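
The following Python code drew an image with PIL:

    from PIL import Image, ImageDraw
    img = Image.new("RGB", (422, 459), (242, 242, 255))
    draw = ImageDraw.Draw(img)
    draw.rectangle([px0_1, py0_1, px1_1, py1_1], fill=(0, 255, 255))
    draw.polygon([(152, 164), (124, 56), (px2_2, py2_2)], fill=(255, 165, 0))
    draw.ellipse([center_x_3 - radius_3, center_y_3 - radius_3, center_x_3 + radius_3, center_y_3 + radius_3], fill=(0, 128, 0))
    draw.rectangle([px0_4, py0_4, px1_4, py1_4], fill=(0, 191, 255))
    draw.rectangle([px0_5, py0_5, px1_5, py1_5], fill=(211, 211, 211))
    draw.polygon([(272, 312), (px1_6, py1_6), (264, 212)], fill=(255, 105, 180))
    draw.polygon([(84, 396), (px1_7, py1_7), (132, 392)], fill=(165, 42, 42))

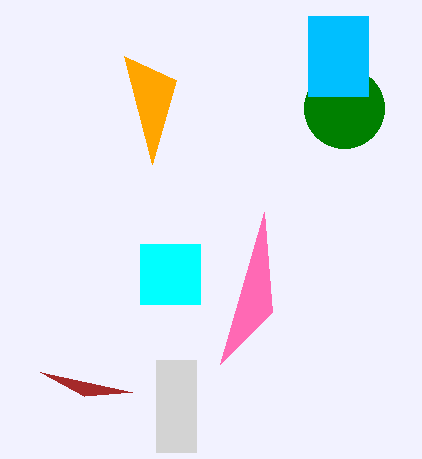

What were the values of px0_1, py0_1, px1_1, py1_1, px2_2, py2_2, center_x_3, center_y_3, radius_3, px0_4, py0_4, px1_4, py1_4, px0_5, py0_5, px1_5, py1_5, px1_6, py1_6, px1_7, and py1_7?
px0_1 = 140
py0_1 = 244
px1_1 = 200
py1_1 = 304
px2_2 = 176
py2_2 = 80
center_x_3 = 344
center_y_3 = 108
radius_3 = 40
px0_4 = 308
py0_4 = 16
px1_4 = 368
py1_4 = 96
px0_5 = 156
py0_5 = 360
px1_5 = 196
py1_5 = 452
px1_6 = 220
py1_6 = 364
px1_7 = 40
py1_7 = 372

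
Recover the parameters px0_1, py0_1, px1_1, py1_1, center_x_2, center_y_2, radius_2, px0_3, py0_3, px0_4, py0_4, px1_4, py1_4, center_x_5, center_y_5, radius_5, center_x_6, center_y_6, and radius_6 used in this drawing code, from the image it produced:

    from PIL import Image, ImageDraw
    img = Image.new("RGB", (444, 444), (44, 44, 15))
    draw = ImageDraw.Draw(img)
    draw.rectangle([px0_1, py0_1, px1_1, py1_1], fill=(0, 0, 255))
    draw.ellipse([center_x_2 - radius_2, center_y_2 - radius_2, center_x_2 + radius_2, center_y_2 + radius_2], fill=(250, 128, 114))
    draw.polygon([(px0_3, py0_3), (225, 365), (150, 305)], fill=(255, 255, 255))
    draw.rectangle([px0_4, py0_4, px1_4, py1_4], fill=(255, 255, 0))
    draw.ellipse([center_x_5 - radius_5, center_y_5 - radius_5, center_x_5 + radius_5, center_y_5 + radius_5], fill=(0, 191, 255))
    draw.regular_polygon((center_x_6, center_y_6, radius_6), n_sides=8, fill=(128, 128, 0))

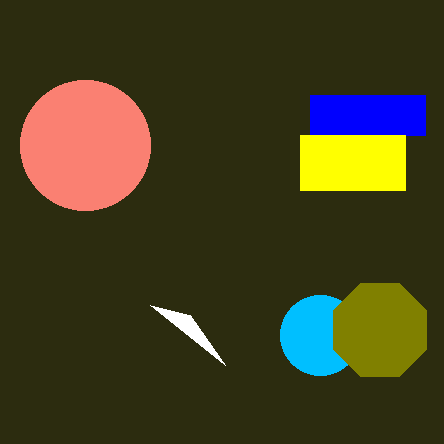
px0_1 = 310; py0_1 = 95; px1_1 = 425; py1_1 = 135; center_x_2 = 85; center_y_2 = 145; radius_2 = 65; px0_3 = 190; py0_3 = 315; px0_4 = 300; py0_4 = 135; px1_4 = 405; py1_4 = 190; center_x_5 = 320; center_y_5 = 335; radius_5 = 40; center_x_6 = 380; center_y_6 = 330; radius_6 = 50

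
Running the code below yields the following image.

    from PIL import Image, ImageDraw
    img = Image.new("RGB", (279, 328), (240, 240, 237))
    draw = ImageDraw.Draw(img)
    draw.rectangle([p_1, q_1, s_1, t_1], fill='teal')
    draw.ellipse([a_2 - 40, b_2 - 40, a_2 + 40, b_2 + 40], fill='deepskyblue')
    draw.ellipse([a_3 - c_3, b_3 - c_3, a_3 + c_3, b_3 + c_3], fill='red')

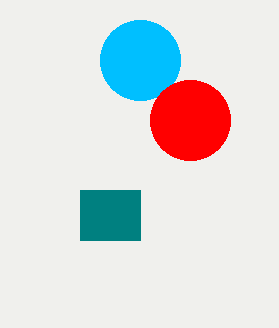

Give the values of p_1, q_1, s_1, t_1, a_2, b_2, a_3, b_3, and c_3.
p_1 = 80; q_1 = 190; s_1 = 140; t_1 = 240; a_2 = 140; b_2 = 60; a_3 = 190; b_3 = 120; c_3 = 40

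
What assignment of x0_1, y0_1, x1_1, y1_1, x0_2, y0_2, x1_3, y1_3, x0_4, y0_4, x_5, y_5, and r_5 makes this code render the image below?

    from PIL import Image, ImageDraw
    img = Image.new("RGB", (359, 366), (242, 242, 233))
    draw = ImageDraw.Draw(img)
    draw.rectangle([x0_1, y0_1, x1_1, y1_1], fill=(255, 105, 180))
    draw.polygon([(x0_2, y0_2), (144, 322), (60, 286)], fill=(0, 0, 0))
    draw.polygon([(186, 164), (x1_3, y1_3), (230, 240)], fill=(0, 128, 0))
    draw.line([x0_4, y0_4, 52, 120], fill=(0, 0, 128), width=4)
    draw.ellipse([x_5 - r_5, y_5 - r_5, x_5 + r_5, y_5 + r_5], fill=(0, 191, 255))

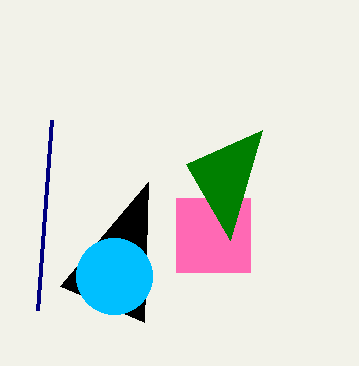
x0_1 = 176, y0_1 = 198, x1_1 = 250, y1_1 = 272, x0_2 = 148, y0_2 = 182, x1_3 = 262, y1_3 = 130, x0_4 = 38, y0_4 = 310, x_5 = 114, y_5 = 276, r_5 = 38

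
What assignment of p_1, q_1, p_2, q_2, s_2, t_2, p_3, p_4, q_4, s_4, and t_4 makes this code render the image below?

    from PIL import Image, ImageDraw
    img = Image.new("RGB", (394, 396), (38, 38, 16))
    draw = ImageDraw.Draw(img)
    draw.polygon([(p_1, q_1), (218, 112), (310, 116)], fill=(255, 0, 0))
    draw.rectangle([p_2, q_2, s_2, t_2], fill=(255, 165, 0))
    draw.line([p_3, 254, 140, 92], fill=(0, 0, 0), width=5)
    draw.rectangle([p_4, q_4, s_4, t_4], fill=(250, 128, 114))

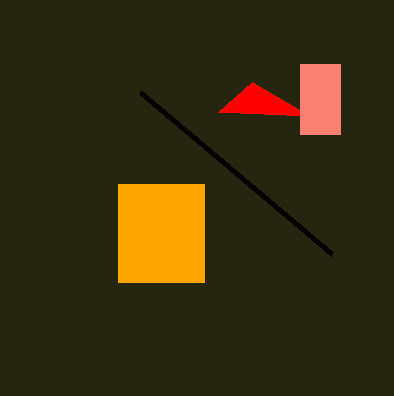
p_1 = 252, q_1 = 82, p_2 = 118, q_2 = 184, s_2 = 204, t_2 = 282, p_3 = 332, p_4 = 300, q_4 = 64, s_4 = 340, t_4 = 134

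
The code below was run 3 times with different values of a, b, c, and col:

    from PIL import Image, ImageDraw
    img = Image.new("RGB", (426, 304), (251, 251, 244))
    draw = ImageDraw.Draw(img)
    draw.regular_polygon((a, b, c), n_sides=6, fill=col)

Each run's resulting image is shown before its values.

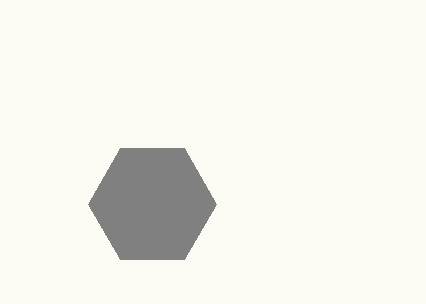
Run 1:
a = 152
b = 204
c = 64
col = 'gray'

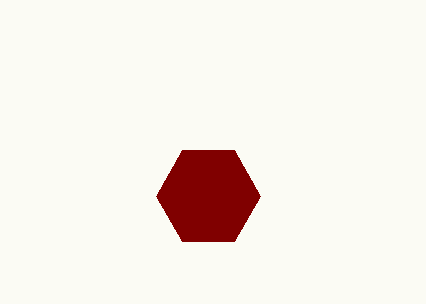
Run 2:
a = 208, b = 196, c = 52, col = 'maroon'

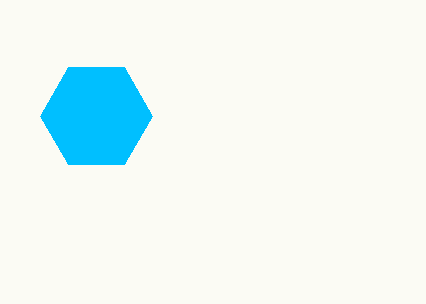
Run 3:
a = 96; b = 116; c = 56; col = 'deepskyblue'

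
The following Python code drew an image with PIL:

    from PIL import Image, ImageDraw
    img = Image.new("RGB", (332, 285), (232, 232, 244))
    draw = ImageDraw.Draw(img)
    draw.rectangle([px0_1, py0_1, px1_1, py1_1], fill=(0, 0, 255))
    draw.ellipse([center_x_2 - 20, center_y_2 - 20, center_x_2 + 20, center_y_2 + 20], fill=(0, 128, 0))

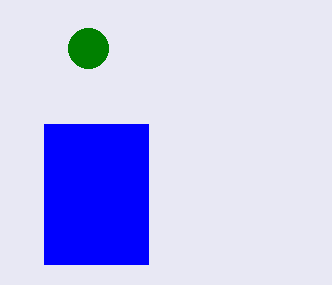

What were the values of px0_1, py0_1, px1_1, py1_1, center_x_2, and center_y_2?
px0_1 = 44; py0_1 = 124; px1_1 = 148; py1_1 = 264; center_x_2 = 88; center_y_2 = 48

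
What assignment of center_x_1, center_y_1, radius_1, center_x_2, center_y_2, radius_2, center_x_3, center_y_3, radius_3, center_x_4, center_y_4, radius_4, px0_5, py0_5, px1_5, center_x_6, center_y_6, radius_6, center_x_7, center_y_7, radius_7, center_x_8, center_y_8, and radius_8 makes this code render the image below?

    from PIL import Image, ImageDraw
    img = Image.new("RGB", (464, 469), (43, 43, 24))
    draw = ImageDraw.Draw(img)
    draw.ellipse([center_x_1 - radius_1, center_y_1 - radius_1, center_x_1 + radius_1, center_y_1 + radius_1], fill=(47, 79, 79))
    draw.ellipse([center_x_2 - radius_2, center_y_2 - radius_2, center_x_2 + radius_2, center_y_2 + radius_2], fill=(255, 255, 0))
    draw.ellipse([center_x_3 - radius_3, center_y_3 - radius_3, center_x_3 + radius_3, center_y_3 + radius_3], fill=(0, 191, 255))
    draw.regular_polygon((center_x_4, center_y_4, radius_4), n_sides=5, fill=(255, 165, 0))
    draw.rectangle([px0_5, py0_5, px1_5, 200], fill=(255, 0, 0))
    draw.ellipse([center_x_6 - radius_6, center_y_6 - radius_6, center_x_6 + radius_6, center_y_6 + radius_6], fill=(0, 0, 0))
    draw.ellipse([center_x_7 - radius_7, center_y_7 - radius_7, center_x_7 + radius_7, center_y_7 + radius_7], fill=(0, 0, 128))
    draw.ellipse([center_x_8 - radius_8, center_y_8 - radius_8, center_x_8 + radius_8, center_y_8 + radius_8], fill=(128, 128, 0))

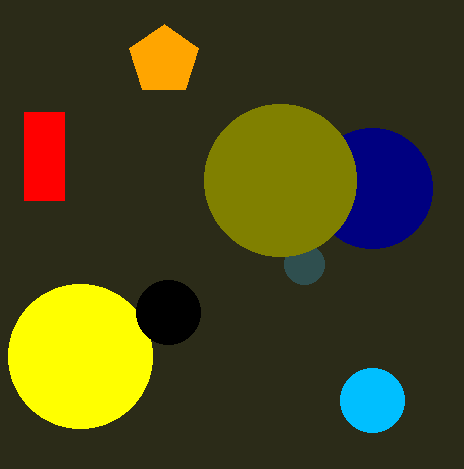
center_x_1 = 304; center_y_1 = 264; radius_1 = 20; center_x_2 = 80; center_y_2 = 356; radius_2 = 72; center_x_3 = 372; center_y_3 = 400; radius_3 = 32; center_x_4 = 164; center_y_4 = 60; radius_4 = 36; px0_5 = 24; py0_5 = 112; px1_5 = 64; center_x_6 = 168; center_y_6 = 312; radius_6 = 32; center_x_7 = 372; center_y_7 = 188; radius_7 = 60; center_x_8 = 280; center_y_8 = 180; radius_8 = 76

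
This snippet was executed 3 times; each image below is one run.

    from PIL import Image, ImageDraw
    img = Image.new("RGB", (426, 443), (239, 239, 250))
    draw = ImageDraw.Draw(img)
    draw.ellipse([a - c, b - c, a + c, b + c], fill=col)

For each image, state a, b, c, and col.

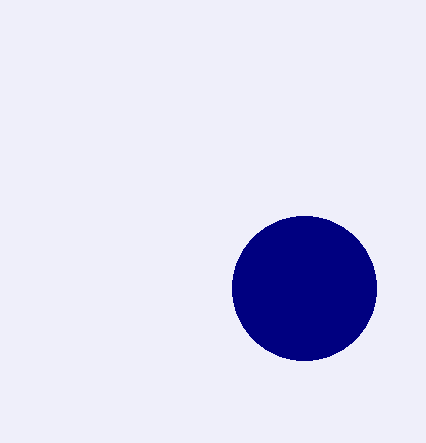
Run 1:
a = 304; b = 288; c = 72; col = 'navy'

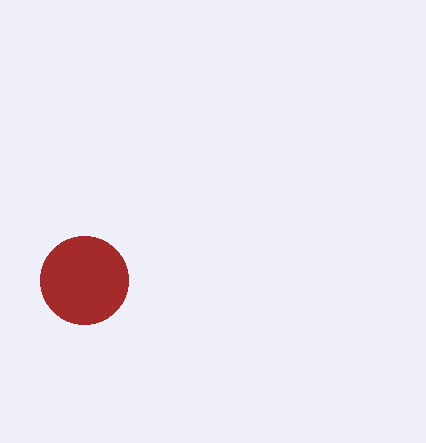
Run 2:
a = 84; b = 280; c = 44; col = 'brown'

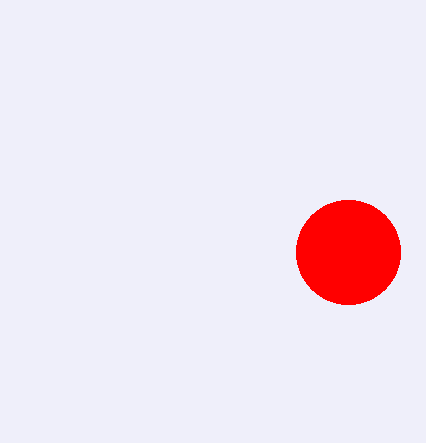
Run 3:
a = 348
b = 252
c = 52
col = 'red'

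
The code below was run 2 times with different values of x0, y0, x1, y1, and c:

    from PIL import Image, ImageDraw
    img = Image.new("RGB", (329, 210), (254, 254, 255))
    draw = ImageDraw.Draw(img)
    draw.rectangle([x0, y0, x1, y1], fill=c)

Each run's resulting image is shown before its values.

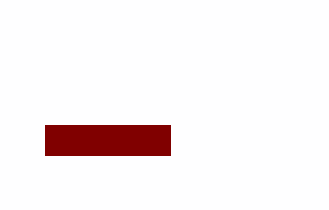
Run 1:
x0 = 45; y0 = 125; x1 = 170; y1 = 155; c = 'maroon'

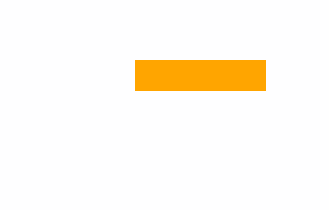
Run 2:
x0 = 135, y0 = 60, x1 = 265, y1 = 90, c = 'orange'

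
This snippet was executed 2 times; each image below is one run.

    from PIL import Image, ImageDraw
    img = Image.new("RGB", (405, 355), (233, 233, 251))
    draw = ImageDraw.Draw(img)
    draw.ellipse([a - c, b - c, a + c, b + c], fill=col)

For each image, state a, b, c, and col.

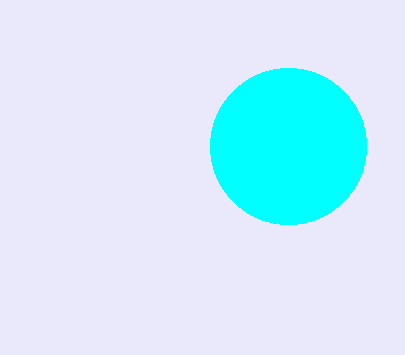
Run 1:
a = 288, b = 146, c = 78, col = 'cyan'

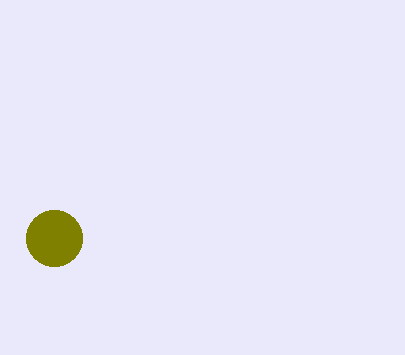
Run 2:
a = 54; b = 238; c = 28; col = 'olive'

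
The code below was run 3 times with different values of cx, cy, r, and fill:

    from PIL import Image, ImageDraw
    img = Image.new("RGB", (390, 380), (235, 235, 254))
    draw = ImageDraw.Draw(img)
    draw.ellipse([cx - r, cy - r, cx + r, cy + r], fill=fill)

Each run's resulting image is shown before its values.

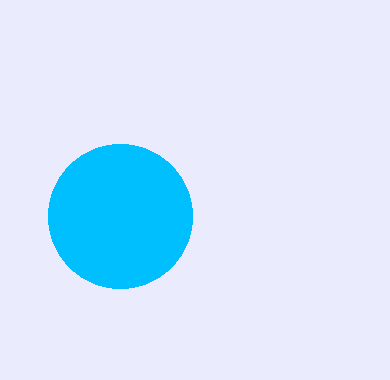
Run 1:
cx = 120, cy = 216, r = 72, fill = 'deepskyblue'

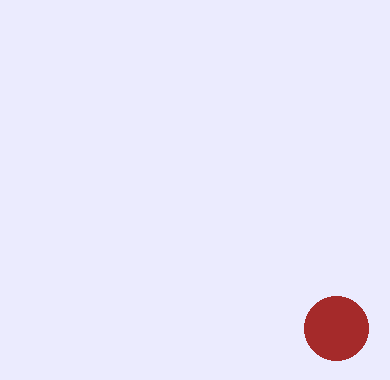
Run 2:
cx = 336
cy = 328
r = 32
fill = 'brown'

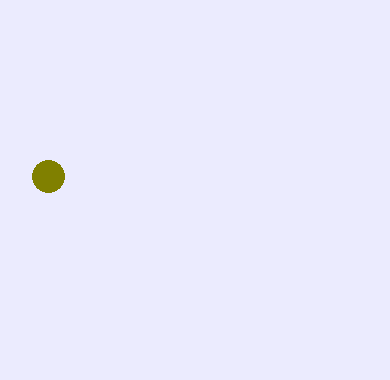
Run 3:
cx = 48, cy = 176, r = 16, fill = 'olive'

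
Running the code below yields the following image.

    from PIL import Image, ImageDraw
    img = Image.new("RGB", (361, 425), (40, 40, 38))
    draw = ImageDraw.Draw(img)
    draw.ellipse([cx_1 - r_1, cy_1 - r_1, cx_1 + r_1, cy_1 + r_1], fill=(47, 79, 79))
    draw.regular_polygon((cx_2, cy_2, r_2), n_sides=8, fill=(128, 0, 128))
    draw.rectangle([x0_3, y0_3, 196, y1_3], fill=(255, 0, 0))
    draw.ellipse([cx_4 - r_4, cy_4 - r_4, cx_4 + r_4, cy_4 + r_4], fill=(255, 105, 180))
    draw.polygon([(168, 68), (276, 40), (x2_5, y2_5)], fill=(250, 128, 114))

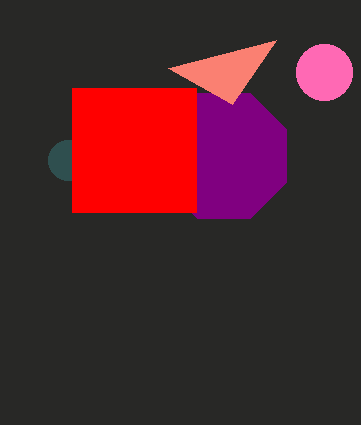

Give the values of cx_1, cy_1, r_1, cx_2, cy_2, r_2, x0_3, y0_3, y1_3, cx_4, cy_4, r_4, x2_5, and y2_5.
cx_1 = 68, cy_1 = 160, r_1 = 20, cx_2 = 224, cy_2 = 156, r_2 = 68, x0_3 = 72, y0_3 = 88, y1_3 = 212, cx_4 = 324, cy_4 = 72, r_4 = 28, x2_5 = 232, y2_5 = 104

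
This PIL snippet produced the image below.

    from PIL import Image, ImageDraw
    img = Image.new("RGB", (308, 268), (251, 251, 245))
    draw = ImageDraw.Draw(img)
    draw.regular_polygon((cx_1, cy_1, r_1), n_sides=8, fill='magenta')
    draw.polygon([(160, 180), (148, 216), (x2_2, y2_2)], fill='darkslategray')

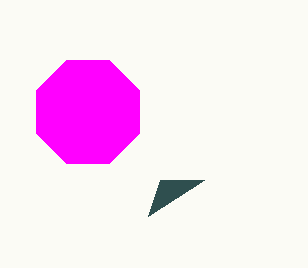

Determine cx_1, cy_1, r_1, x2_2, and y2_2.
cx_1 = 88, cy_1 = 112, r_1 = 56, x2_2 = 204, y2_2 = 180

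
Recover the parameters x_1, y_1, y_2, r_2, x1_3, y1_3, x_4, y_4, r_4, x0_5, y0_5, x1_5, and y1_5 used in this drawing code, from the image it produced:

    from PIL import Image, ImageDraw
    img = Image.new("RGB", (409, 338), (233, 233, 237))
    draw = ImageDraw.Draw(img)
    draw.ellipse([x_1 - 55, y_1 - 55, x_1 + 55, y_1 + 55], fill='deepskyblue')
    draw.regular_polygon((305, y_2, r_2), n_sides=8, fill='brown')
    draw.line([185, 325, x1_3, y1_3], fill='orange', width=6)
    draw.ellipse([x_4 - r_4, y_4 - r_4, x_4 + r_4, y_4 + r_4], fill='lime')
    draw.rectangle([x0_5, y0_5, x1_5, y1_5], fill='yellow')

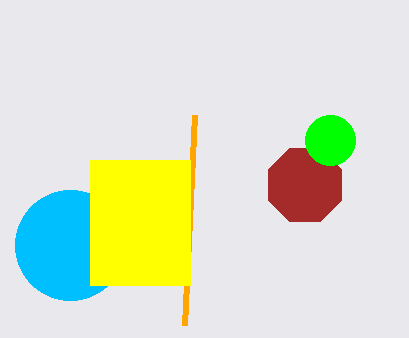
x_1 = 70
y_1 = 245
y_2 = 185
r_2 = 40
x1_3 = 195
y1_3 = 115
x_4 = 330
y_4 = 140
r_4 = 25
x0_5 = 90
y0_5 = 160
x1_5 = 190
y1_5 = 285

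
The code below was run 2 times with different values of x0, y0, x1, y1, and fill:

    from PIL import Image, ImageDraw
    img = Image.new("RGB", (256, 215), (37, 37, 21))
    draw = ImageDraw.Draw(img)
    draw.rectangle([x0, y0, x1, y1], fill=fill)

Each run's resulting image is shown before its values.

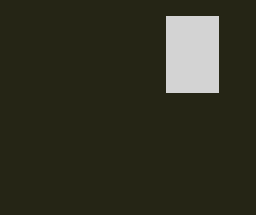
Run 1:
x0 = 166; y0 = 16; x1 = 218; y1 = 92; fill = 'lightgray'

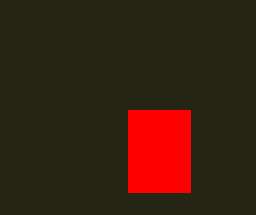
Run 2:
x0 = 128; y0 = 110; x1 = 190; y1 = 192; fill = 'red'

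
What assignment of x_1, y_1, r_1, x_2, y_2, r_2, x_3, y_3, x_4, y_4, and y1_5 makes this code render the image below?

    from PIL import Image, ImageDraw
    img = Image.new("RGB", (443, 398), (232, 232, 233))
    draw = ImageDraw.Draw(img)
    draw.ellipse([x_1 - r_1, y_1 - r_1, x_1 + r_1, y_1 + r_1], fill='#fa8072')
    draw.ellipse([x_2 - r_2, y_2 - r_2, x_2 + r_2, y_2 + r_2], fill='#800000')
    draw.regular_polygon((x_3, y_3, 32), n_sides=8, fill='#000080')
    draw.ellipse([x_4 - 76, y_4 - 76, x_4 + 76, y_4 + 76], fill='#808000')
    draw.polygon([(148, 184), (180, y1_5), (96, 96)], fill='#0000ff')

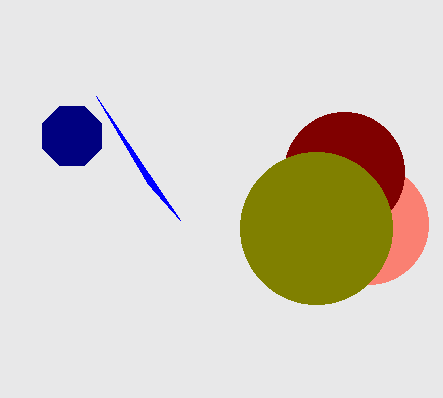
x_1 = 368; y_1 = 224; r_1 = 60; x_2 = 344; y_2 = 172; r_2 = 60; x_3 = 72; y_3 = 136; x_4 = 316; y_4 = 228; y1_5 = 220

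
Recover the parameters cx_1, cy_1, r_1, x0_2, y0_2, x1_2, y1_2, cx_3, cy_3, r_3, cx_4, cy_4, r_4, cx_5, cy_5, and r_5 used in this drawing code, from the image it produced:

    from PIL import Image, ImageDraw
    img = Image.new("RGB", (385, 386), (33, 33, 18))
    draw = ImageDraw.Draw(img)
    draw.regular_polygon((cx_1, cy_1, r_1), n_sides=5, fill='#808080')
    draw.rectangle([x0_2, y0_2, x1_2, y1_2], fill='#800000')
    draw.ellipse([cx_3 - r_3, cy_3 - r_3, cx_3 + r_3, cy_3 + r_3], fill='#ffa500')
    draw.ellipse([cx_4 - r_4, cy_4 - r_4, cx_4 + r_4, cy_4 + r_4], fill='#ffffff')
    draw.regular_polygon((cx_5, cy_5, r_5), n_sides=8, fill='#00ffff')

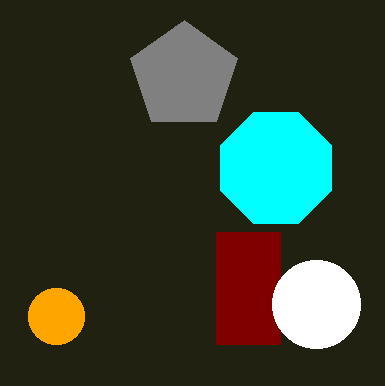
cx_1 = 184
cy_1 = 76
r_1 = 56
x0_2 = 216
y0_2 = 232
x1_2 = 280
y1_2 = 344
cx_3 = 56
cy_3 = 316
r_3 = 28
cx_4 = 316
cy_4 = 304
r_4 = 44
cx_5 = 276
cy_5 = 168
r_5 = 60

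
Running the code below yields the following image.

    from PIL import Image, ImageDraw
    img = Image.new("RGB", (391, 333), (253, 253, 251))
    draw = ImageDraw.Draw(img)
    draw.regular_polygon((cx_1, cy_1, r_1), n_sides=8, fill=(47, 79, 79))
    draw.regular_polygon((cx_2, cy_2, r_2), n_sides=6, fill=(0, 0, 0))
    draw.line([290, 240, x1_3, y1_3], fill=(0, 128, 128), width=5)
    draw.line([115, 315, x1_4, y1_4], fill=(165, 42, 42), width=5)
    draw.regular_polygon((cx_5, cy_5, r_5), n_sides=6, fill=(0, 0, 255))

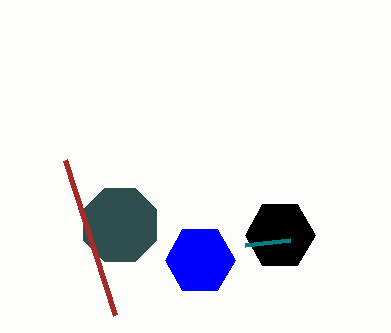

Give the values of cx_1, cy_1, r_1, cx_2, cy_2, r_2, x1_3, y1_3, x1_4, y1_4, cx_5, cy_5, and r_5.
cx_1 = 120
cy_1 = 225
r_1 = 40
cx_2 = 280
cy_2 = 235
r_2 = 35
x1_3 = 245
y1_3 = 245
x1_4 = 65
y1_4 = 160
cx_5 = 200
cy_5 = 260
r_5 = 35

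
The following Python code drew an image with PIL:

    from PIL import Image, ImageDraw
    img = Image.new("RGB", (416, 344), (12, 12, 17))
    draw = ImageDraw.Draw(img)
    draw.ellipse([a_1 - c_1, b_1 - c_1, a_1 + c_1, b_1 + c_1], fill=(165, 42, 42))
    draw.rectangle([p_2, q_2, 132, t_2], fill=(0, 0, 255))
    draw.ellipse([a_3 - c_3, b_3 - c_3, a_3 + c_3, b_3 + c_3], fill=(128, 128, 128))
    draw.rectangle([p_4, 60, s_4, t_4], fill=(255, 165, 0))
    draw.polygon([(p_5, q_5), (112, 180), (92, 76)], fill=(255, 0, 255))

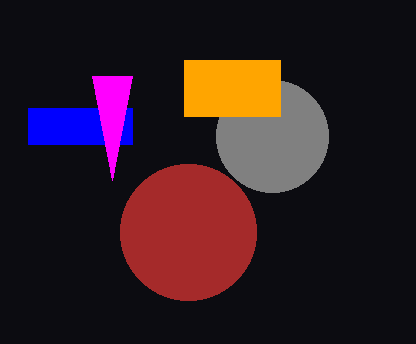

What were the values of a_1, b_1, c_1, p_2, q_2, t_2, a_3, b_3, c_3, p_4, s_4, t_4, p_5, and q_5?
a_1 = 188, b_1 = 232, c_1 = 68, p_2 = 28, q_2 = 108, t_2 = 144, a_3 = 272, b_3 = 136, c_3 = 56, p_4 = 184, s_4 = 280, t_4 = 116, p_5 = 132, q_5 = 76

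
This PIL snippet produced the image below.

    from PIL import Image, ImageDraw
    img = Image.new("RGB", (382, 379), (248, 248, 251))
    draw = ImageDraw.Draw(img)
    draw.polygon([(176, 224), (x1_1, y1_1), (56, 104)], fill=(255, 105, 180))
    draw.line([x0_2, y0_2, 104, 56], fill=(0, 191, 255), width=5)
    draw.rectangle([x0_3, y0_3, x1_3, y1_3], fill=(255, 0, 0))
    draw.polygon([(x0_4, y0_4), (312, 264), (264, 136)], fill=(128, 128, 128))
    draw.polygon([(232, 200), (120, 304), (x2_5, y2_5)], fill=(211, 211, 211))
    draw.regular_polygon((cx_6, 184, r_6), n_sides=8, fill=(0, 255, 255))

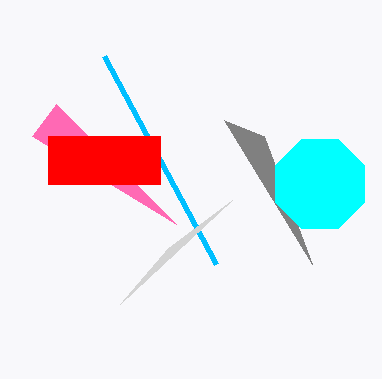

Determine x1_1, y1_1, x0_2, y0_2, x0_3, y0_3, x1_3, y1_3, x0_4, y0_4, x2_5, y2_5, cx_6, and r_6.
x1_1 = 32, y1_1 = 136, x0_2 = 216, y0_2 = 264, x0_3 = 48, y0_3 = 136, x1_3 = 160, y1_3 = 184, x0_4 = 224, y0_4 = 120, x2_5 = 168, y2_5 = 248, cx_6 = 320, r_6 = 48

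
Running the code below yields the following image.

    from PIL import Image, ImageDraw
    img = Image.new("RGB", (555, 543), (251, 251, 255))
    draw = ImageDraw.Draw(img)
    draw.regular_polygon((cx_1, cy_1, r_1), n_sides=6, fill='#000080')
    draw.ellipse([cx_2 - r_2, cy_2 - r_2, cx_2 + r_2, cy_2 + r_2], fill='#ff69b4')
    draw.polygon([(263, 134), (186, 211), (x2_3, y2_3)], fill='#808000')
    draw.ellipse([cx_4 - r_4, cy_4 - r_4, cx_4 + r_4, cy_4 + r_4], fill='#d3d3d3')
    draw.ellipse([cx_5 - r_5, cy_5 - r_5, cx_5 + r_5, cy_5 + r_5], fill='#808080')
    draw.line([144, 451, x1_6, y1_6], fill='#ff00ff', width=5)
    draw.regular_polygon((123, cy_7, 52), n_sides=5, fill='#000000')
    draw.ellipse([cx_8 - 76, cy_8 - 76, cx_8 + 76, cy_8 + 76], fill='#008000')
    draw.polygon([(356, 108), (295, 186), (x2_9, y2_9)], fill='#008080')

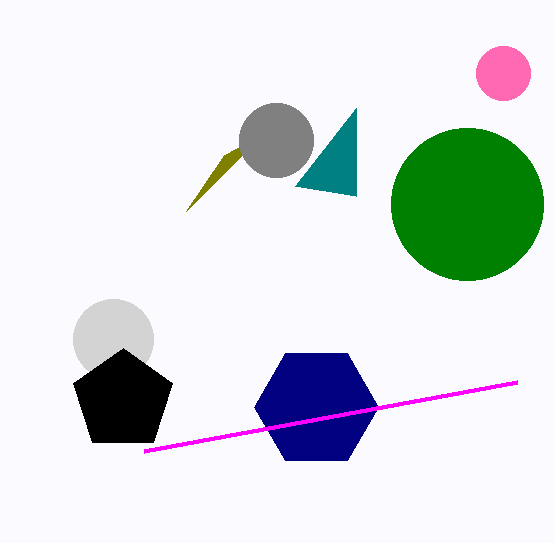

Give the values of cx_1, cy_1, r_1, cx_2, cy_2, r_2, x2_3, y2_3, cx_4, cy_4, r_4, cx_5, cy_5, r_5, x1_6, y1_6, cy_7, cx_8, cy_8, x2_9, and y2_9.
cx_1 = 316
cy_1 = 407
r_1 = 62
cx_2 = 503
cy_2 = 73
r_2 = 27
x2_3 = 224
y2_3 = 155
cx_4 = 113
cy_4 = 339
r_4 = 40
cx_5 = 276
cy_5 = 140
r_5 = 37
x1_6 = 517
y1_6 = 382
cy_7 = 400
cx_8 = 467
cy_8 = 204
x2_9 = 356
y2_9 = 196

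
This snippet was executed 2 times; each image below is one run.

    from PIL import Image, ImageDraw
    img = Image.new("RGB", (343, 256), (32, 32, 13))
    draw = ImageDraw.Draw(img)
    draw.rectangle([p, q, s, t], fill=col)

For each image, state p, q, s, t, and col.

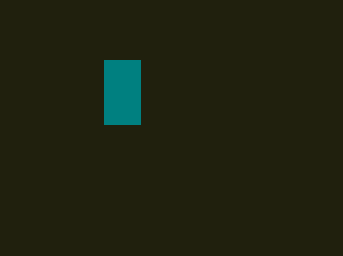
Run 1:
p = 104
q = 60
s = 140
t = 124
col = 'teal'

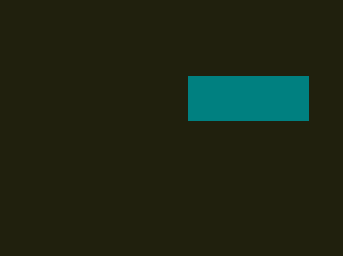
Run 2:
p = 188
q = 76
s = 308
t = 120
col = 'teal'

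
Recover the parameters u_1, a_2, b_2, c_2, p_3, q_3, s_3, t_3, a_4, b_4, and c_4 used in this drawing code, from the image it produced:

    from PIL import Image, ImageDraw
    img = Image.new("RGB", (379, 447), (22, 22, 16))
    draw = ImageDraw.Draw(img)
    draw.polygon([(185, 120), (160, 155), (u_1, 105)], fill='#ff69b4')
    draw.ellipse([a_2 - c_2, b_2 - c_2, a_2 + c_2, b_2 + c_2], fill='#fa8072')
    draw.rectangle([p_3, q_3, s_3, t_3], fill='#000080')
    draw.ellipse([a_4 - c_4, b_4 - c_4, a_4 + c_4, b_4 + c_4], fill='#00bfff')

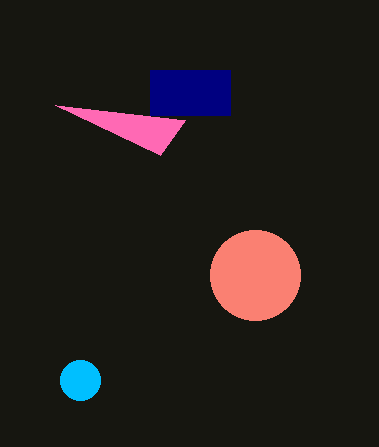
u_1 = 55; a_2 = 255; b_2 = 275; c_2 = 45; p_3 = 150; q_3 = 70; s_3 = 230; t_3 = 115; a_4 = 80; b_4 = 380; c_4 = 20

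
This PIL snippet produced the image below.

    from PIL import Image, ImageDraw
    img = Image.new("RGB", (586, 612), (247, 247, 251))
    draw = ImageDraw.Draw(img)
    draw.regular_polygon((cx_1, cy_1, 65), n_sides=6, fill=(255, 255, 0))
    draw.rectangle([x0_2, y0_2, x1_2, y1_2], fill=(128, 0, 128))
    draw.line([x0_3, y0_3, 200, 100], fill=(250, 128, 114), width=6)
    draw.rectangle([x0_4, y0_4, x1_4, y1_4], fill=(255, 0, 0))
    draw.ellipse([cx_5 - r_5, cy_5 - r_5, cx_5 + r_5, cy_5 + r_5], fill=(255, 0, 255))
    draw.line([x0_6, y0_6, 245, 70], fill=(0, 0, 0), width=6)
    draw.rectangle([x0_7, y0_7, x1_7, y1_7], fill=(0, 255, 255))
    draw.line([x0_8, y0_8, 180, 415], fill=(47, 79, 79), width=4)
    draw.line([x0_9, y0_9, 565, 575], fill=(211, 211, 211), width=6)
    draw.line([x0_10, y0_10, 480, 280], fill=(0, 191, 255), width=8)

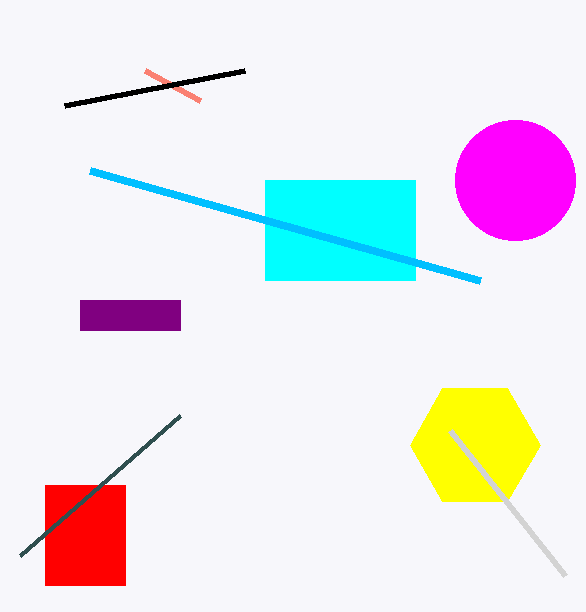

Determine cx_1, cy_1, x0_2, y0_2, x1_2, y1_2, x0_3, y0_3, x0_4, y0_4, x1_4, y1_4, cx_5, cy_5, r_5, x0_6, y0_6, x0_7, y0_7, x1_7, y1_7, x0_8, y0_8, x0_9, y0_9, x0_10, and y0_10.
cx_1 = 475, cy_1 = 445, x0_2 = 80, y0_2 = 300, x1_2 = 180, y1_2 = 330, x0_3 = 145, y0_3 = 70, x0_4 = 45, y0_4 = 485, x1_4 = 125, y1_4 = 585, cx_5 = 515, cy_5 = 180, r_5 = 60, x0_6 = 65, y0_6 = 105, x0_7 = 265, y0_7 = 180, x1_7 = 415, y1_7 = 280, x0_8 = 20, y0_8 = 555, x0_9 = 450, y0_9 = 430, x0_10 = 90, y0_10 = 170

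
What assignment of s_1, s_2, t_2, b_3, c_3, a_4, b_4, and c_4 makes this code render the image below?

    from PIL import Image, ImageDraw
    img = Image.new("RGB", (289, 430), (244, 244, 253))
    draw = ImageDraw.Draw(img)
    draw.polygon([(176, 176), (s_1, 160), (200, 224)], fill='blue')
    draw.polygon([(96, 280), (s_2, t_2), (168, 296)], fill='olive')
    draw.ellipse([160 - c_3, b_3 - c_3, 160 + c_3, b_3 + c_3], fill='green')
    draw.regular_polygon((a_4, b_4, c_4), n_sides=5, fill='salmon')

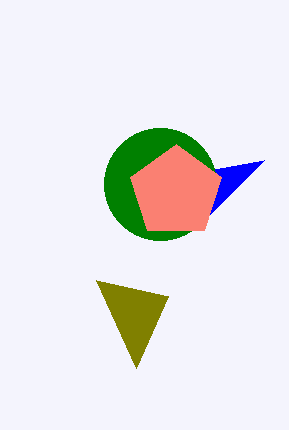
s_1 = 264, s_2 = 136, t_2 = 368, b_3 = 184, c_3 = 56, a_4 = 176, b_4 = 192, c_4 = 48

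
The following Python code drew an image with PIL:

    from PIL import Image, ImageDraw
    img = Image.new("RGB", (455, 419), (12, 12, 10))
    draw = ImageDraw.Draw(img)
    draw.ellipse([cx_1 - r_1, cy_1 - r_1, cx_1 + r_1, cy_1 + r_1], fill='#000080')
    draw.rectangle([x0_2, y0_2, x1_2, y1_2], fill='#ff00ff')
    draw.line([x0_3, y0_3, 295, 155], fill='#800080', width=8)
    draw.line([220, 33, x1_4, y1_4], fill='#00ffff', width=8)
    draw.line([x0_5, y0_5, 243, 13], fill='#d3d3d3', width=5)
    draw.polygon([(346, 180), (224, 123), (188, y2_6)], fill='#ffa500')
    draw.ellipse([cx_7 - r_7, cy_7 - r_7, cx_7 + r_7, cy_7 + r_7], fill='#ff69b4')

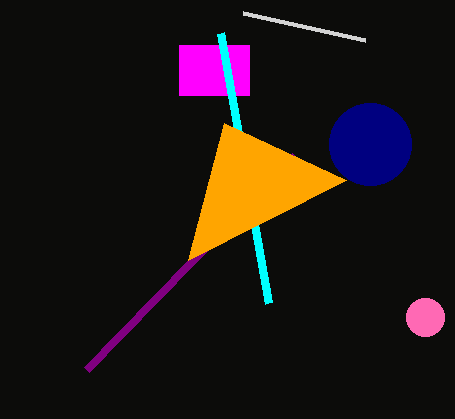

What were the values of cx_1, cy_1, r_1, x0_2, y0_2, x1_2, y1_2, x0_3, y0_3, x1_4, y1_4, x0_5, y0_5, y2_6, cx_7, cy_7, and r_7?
cx_1 = 370
cy_1 = 144
r_1 = 41
x0_2 = 179
y0_2 = 45
x1_2 = 249
y1_2 = 95
x0_3 = 87
y0_3 = 369
x1_4 = 268
y1_4 = 303
x0_5 = 365
y0_5 = 40
y2_6 = 260
cx_7 = 425
cy_7 = 317
r_7 = 19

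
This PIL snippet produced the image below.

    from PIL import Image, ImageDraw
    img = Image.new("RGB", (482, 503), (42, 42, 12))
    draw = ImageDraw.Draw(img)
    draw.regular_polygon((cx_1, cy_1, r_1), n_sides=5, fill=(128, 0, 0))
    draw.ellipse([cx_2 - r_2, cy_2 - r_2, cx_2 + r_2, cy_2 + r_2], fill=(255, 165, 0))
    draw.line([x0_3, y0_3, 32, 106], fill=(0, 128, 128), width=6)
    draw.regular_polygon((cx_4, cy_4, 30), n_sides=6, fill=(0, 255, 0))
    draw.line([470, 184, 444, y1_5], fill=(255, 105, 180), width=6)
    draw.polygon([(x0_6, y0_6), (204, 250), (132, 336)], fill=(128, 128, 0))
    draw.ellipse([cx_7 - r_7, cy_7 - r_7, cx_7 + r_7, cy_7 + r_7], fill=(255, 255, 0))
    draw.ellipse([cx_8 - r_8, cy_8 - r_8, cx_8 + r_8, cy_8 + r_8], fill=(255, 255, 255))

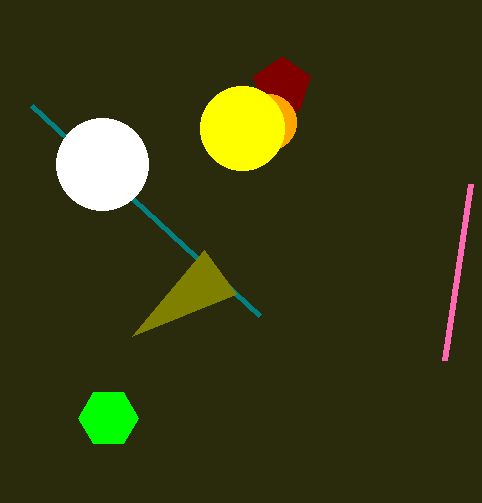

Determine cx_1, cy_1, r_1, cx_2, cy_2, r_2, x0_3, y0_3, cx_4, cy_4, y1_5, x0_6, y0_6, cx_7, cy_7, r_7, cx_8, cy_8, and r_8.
cx_1 = 282
cy_1 = 86
r_1 = 30
cx_2 = 268
cy_2 = 122
r_2 = 28
x0_3 = 260
y0_3 = 316
cx_4 = 108
cy_4 = 418
y1_5 = 360
x0_6 = 236
y0_6 = 294
cx_7 = 242
cy_7 = 128
r_7 = 42
cx_8 = 102
cy_8 = 164
r_8 = 46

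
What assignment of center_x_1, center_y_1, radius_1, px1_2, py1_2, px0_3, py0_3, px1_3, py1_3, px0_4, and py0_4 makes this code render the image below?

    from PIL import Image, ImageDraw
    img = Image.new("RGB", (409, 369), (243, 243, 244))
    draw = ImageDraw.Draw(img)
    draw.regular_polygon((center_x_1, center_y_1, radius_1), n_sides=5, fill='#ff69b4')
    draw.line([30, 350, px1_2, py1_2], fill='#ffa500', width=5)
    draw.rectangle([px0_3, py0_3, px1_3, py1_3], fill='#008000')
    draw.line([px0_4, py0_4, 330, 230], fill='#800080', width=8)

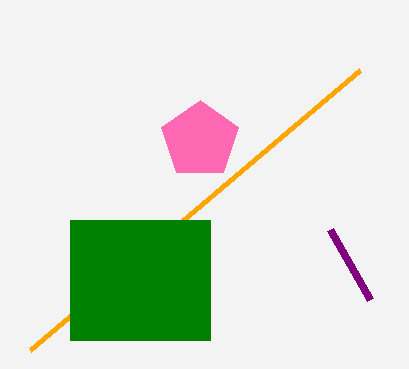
center_x_1 = 200, center_y_1 = 140, radius_1 = 40, px1_2 = 360, py1_2 = 70, px0_3 = 70, py0_3 = 220, px1_3 = 210, py1_3 = 340, px0_4 = 370, py0_4 = 300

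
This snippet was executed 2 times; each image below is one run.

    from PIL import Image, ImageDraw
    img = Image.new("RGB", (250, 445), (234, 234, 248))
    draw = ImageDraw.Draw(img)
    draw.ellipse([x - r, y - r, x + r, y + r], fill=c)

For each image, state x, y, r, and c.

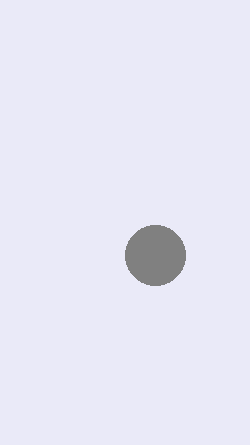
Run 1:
x = 155; y = 255; r = 30; c = 'gray'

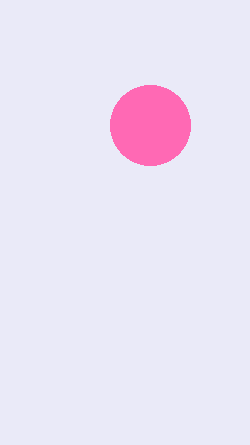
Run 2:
x = 150; y = 125; r = 40; c = 'hotpink'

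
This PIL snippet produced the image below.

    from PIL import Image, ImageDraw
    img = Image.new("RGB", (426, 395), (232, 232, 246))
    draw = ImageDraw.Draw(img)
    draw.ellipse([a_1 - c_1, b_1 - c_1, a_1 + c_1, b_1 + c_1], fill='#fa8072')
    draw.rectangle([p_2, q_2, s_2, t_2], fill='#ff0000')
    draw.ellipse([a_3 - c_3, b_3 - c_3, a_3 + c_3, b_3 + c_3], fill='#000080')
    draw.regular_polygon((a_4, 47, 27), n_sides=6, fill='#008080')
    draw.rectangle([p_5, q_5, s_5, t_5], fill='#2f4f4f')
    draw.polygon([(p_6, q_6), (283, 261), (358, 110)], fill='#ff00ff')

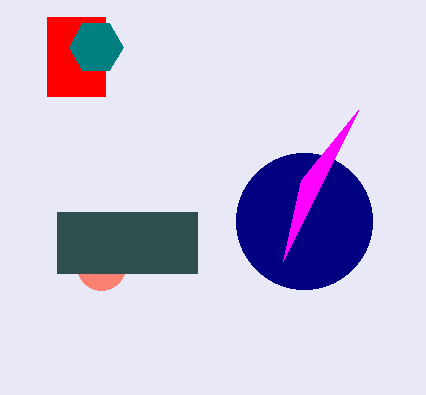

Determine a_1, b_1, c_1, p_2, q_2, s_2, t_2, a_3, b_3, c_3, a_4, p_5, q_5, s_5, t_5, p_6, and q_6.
a_1 = 101
b_1 = 266
c_1 = 24
p_2 = 47
q_2 = 17
s_2 = 105
t_2 = 96
a_3 = 304
b_3 = 221
c_3 = 68
a_4 = 96
p_5 = 57
q_5 = 212
s_5 = 197
t_5 = 273
p_6 = 301
q_6 = 180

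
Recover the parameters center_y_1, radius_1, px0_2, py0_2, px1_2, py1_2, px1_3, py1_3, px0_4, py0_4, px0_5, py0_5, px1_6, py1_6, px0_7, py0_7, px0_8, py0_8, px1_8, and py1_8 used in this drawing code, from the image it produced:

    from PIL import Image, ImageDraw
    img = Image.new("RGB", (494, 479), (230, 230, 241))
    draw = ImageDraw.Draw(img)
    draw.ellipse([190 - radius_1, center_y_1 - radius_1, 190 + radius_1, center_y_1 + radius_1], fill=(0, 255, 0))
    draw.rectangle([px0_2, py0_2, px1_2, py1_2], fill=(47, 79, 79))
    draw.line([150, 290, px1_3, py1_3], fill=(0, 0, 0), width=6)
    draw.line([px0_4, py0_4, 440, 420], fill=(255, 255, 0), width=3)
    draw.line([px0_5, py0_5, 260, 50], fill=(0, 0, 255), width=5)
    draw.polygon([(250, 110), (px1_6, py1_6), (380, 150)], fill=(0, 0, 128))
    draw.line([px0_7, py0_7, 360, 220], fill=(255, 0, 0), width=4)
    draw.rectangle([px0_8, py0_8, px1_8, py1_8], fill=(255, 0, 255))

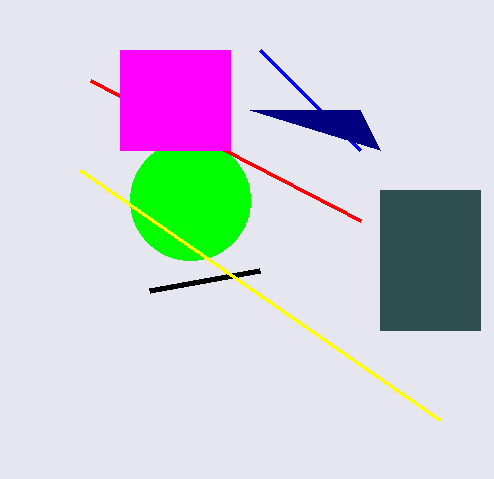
center_y_1 = 200, radius_1 = 60, px0_2 = 380, py0_2 = 190, px1_2 = 480, py1_2 = 330, px1_3 = 260, py1_3 = 270, px0_4 = 80, py0_4 = 170, px0_5 = 360, py0_5 = 150, px1_6 = 360, py1_6 = 110, px0_7 = 90, py0_7 = 80, px0_8 = 120, py0_8 = 50, px1_8 = 230, py1_8 = 150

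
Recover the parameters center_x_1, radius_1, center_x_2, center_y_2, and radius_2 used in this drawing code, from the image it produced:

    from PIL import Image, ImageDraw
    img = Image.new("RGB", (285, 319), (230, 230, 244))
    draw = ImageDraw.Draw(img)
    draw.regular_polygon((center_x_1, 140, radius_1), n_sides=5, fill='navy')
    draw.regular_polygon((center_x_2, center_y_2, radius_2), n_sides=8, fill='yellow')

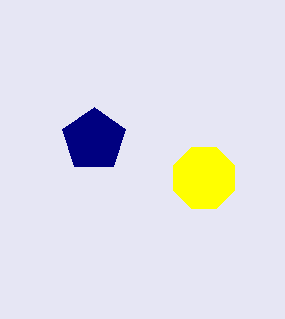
center_x_1 = 94; radius_1 = 33; center_x_2 = 204; center_y_2 = 178; radius_2 = 33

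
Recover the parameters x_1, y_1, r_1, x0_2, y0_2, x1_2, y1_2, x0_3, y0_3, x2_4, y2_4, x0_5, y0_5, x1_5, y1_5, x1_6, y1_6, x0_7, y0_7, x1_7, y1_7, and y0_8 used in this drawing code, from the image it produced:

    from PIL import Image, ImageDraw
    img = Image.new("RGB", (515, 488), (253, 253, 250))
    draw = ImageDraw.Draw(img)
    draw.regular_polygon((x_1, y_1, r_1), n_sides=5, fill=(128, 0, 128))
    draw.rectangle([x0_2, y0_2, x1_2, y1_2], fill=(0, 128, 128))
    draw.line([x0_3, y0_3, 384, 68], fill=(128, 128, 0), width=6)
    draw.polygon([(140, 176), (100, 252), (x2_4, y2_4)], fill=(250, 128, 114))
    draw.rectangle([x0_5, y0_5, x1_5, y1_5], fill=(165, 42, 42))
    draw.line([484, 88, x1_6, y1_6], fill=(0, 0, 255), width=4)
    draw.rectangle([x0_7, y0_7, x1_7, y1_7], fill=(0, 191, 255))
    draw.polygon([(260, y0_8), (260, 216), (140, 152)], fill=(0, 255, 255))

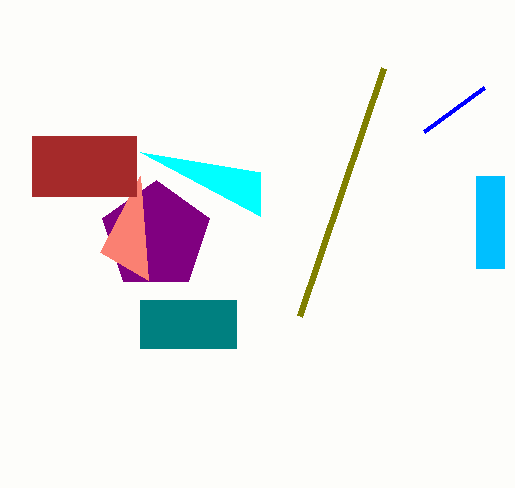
x_1 = 156
y_1 = 236
r_1 = 56
x0_2 = 140
y0_2 = 300
x1_2 = 236
y1_2 = 348
x0_3 = 300
y0_3 = 316
x2_4 = 148
y2_4 = 280
x0_5 = 32
y0_5 = 136
x1_5 = 136
y1_5 = 196
x1_6 = 424
y1_6 = 132
x0_7 = 476
y0_7 = 176
x1_7 = 504
y1_7 = 268
y0_8 = 172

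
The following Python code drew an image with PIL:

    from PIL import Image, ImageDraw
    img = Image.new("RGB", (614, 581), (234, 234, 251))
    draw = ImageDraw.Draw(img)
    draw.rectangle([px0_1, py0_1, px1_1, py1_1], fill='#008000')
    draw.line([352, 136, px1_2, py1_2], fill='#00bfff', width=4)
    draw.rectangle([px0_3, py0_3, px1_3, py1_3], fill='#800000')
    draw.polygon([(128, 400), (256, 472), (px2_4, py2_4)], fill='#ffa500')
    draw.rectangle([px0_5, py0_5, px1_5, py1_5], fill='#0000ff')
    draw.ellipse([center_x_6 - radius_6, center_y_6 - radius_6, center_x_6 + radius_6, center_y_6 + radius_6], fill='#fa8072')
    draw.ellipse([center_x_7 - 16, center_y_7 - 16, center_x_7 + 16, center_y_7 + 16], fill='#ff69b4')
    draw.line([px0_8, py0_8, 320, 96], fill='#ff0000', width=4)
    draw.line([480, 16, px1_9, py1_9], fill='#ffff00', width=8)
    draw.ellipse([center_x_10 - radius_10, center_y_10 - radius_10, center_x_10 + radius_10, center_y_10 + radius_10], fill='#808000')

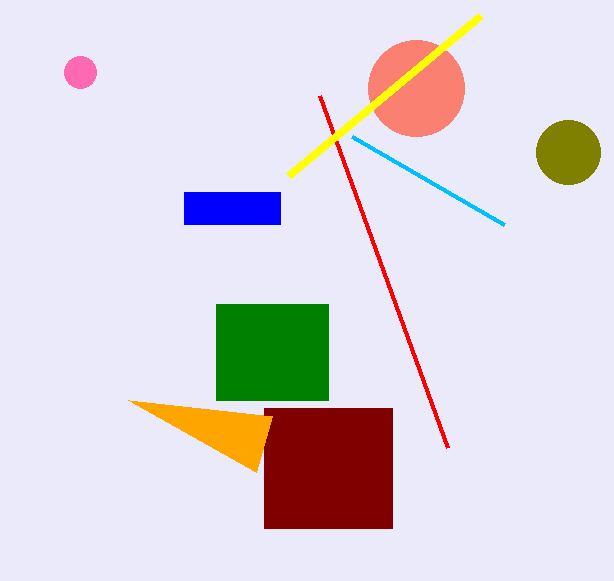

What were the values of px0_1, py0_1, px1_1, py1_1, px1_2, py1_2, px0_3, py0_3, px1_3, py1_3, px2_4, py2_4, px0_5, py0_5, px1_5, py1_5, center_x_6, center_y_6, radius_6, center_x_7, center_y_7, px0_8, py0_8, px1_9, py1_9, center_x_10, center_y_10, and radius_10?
px0_1 = 216
py0_1 = 304
px1_1 = 328
py1_1 = 400
px1_2 = 504
py1_2 = 224
px0_3 = 264
py0_3 = 408
px1_3 = 392
py1_3 = 528
px2_4 = 272
py2_4 = 416
px0_5 = 184
py0_5 = 192
px1_5 = 280
py1_5 = 224
center_x_6 = 416
center_y_6 = 88
radius_6 = 48
center_x_7 = 80
center_y_7 = 72
px0_8 = 448
py0_8 = 448
px1_9 = 288
py1_9 = 176
center_x_10 = 568
center_y_10 = 152
radius_10 = 32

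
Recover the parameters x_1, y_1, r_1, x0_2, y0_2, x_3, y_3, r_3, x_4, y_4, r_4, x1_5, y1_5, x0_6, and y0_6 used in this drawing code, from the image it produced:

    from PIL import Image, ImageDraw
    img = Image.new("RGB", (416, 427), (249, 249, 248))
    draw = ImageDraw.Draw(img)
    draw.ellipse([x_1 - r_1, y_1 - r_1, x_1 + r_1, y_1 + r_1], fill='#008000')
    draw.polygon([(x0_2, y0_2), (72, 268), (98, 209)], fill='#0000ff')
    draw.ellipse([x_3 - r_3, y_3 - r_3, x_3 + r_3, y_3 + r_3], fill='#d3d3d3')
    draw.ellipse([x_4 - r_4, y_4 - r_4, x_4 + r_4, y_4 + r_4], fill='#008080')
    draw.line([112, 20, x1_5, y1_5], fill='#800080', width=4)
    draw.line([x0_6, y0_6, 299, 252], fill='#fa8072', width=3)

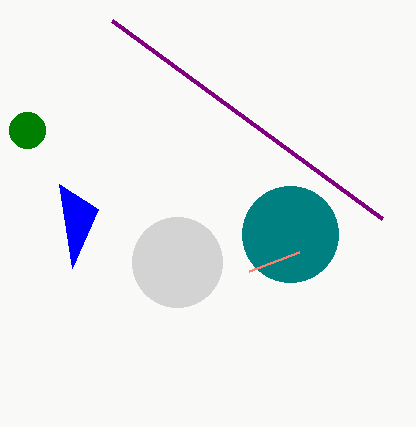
x_1 = 27, y_1 = 130, r_1 = 18, x0_2 = 59, y0_2 = 184, x_3 = 177, y_3 = 262, r_3 = 45, x_4 = 290, y_4 = 234, r_4 = 48, x1_5 = 382, y1_5 = 218, x0_6 = 249, y0_6 = 271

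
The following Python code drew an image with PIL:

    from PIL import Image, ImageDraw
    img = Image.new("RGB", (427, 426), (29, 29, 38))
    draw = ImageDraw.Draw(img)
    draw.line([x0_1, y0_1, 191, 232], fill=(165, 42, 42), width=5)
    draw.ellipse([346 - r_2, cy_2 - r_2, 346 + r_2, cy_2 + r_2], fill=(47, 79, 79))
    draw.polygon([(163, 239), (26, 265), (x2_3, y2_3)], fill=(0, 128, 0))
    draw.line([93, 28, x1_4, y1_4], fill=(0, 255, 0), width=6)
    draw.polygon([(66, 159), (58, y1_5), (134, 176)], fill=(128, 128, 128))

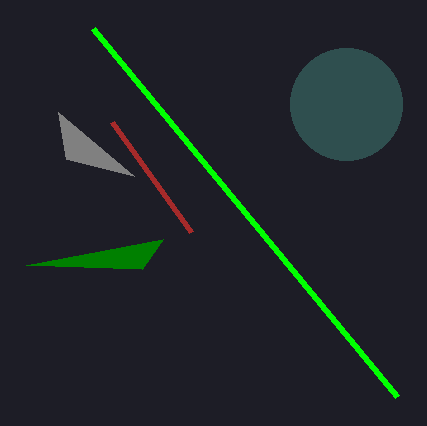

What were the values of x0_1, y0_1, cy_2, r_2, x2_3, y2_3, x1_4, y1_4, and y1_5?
x0_1 = 112, y0_1 = 122, cy_2 = 104, r_2 = 56, x2_3 = 142, y2_3 = 269, x1_4 = 397, y1_4 = 396, y1_5 = 112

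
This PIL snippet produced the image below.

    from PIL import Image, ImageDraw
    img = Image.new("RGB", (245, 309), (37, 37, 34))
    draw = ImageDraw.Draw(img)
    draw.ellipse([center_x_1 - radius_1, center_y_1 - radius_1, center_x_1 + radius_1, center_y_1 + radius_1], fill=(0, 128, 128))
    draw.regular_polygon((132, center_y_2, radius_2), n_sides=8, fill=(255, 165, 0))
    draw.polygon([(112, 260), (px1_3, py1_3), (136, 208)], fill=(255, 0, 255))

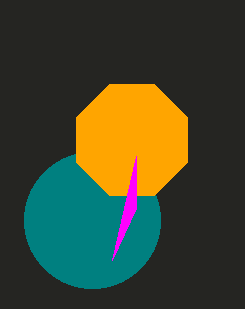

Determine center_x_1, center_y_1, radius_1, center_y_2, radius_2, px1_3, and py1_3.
center_x_1 = 92; center_y_1 = 220; radius_1 = 68; center_y_2 = 140; radius_2 = 60; px1_3 = 136; py1_3 = 156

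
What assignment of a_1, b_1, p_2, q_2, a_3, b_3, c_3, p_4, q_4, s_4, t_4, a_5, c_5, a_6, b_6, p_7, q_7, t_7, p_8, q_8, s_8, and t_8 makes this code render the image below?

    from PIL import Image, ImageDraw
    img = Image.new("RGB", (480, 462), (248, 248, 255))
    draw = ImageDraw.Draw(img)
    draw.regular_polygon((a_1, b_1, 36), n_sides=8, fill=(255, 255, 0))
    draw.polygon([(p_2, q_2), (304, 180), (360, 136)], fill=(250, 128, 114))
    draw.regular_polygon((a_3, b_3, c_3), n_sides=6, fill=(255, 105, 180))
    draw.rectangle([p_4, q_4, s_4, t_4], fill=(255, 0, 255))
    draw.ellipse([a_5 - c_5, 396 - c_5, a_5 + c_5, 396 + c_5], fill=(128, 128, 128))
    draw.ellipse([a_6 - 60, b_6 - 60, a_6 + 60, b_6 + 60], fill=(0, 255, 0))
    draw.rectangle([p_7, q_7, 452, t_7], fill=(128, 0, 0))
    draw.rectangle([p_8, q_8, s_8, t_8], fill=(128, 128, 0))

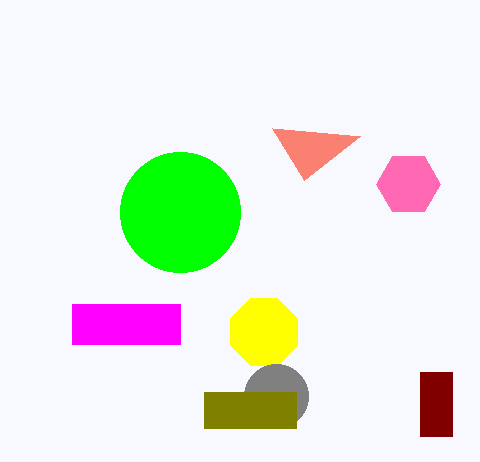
a_1 = 264; b_1 = 332; p_2 = 272; q_2 = 128; a_3 = 408; b_3 = 184; c_3 = 32; p_4 = 72; q_4 = 304; s_4 = 180; t_4 = 344; a_5 = 276; c_5 = 32; a_6 = 180; b_6 = 212; p_7 = 420; q_7 = 372; t_7 = 436; p_8 = 204; q_8 = 392; s_8 = 296; t_8 = 428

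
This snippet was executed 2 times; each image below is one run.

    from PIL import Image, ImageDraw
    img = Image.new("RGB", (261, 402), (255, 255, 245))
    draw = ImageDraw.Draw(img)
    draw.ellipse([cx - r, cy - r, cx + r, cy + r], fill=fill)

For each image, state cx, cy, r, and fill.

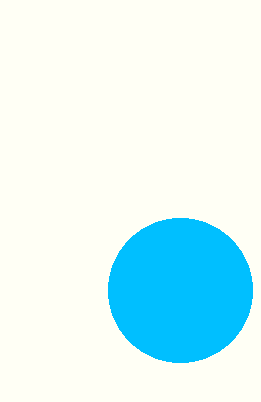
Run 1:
cx = 180; cy = 290; r = 72; fill = 'deepskyblue'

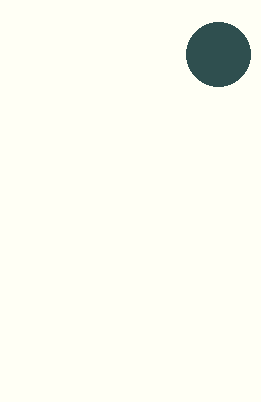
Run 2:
cx = 218
cy = 54
r = 32
fill = 'darkslategray'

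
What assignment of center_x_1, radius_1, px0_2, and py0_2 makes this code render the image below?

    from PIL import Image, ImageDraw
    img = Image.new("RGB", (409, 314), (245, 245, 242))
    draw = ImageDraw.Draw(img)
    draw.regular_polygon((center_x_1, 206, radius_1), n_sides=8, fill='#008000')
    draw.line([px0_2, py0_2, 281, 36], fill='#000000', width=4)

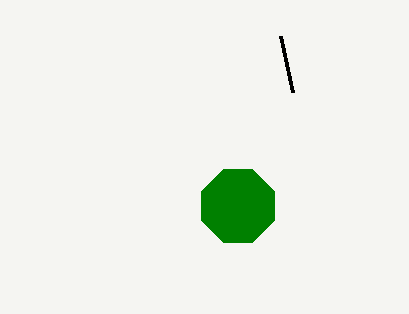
center_x_1 = 238
radius_1 = 39
px0_2 = 293
py0_2 = 92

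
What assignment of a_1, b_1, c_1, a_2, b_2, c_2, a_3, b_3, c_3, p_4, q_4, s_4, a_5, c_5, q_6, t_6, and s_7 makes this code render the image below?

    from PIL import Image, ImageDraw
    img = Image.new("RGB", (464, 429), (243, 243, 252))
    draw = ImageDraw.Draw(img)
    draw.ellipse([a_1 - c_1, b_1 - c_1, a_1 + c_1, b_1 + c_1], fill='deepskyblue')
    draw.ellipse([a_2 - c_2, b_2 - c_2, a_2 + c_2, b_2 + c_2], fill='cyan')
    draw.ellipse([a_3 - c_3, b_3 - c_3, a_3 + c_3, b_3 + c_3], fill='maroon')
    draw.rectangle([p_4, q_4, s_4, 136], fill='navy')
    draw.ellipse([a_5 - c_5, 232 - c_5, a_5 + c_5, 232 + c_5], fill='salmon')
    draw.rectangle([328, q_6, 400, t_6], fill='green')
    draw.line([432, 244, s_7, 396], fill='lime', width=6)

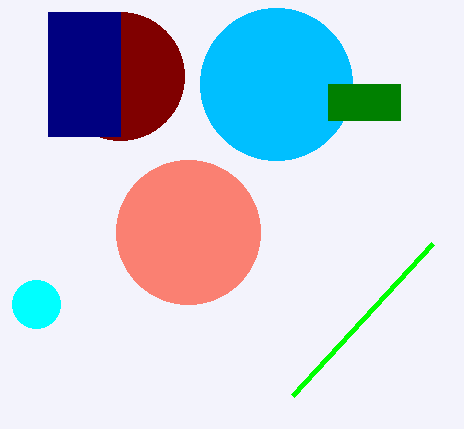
a_1 = 276; b_1 = 84; c_1 = 76; a_2 = 36; b_2 = 304; c_2 = 24; a_3 = 120; b_3 = 76; c_3 = 64; p_4 = 48; q_4 = 12; s_4 = 120; a_5 = 188; c_5 = 72; q_6 = 84; t_6 = 120; s_7 = 292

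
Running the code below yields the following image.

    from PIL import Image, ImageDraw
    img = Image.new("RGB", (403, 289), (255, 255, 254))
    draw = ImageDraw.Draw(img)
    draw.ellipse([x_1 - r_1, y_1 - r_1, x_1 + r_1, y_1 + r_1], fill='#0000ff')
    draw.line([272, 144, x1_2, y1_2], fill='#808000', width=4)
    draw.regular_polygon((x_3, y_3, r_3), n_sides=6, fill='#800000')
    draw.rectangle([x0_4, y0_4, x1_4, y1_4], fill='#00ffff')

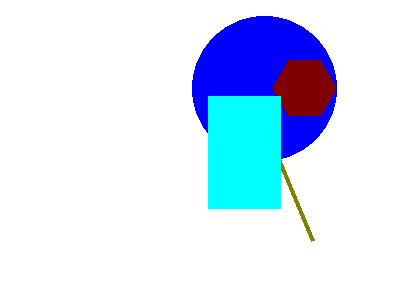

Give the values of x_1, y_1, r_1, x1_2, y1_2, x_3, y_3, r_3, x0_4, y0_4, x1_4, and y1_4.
x_1 = 264, y_1 = 88, r_1 = 72, x1_2 = 312, y1_2 = 240, x_3 = 304, y_3 = 88, r_3 = 32, x0_4 = 208, y0_4 = 96, x1_4 = 280, y1_4 = 208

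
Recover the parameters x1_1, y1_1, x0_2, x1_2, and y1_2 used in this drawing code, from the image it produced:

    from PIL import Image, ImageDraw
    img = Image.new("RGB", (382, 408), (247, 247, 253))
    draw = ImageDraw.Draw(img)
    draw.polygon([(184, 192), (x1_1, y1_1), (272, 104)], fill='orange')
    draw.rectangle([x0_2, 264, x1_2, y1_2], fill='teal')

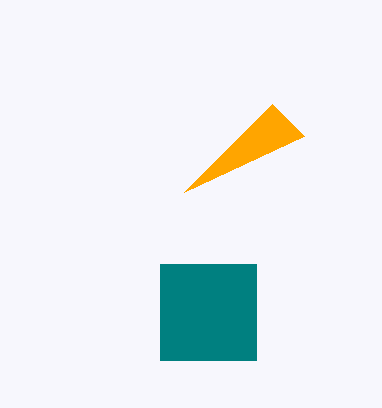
x1_1 = 304, y1_1 = 136, x0_2 = 160, x1_2 = 256, y1_2 = 360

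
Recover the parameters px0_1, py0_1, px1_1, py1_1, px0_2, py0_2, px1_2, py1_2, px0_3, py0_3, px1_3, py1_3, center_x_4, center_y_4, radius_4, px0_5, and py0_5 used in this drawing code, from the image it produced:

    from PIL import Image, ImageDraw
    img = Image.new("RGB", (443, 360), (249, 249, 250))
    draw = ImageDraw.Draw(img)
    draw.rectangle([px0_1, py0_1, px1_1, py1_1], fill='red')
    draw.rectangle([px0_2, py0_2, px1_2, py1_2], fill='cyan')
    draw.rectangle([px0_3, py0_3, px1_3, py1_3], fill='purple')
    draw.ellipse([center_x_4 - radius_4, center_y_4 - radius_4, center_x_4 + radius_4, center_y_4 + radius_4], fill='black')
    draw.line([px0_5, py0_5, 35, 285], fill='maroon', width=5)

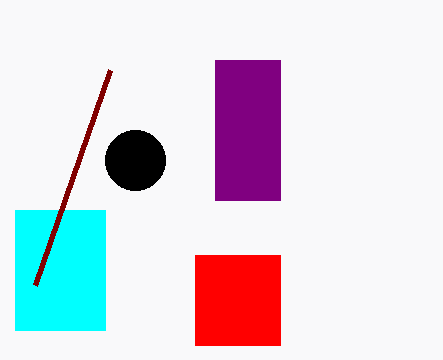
px0_1 = 195
py0_1 = 255
px1_1 = 280
py1_1 = 345
px0_2 = 15
py0_2 = 210
px1_2 = 105
py1_2 = 330
px0_3 = 215
py0_3 = 60
px1_3 = 280
py1_3 = 200
center_x_4 = 135
center_y_4 = 160
radius_4 = 30
px0_5 = 110
py0_5 = 70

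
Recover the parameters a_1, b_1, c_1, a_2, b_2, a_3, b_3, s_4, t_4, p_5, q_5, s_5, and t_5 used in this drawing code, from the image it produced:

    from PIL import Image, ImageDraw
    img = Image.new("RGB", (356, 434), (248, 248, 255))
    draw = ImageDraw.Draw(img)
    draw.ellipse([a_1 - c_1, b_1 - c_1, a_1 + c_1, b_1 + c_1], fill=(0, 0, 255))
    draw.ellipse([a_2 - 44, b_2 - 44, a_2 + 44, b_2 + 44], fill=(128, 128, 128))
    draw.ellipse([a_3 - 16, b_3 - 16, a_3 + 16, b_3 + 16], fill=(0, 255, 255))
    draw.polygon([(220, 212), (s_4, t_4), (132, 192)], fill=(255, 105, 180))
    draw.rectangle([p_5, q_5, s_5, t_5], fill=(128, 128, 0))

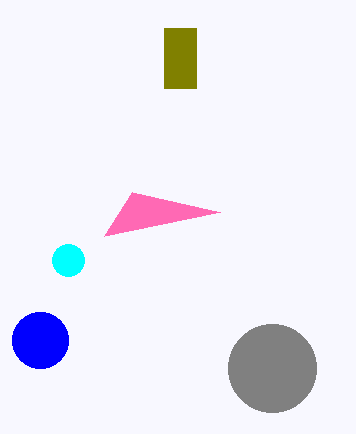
a_1 = 40, b_1 = 340, c_1 = 28, a_2 = 272, b_2 = 368, a_3 = 68, b_3 = 260, s_4 = 104, t_4 = 236, p_5 = 164, q_5 = 28, s_5 = 196, t_5 = 88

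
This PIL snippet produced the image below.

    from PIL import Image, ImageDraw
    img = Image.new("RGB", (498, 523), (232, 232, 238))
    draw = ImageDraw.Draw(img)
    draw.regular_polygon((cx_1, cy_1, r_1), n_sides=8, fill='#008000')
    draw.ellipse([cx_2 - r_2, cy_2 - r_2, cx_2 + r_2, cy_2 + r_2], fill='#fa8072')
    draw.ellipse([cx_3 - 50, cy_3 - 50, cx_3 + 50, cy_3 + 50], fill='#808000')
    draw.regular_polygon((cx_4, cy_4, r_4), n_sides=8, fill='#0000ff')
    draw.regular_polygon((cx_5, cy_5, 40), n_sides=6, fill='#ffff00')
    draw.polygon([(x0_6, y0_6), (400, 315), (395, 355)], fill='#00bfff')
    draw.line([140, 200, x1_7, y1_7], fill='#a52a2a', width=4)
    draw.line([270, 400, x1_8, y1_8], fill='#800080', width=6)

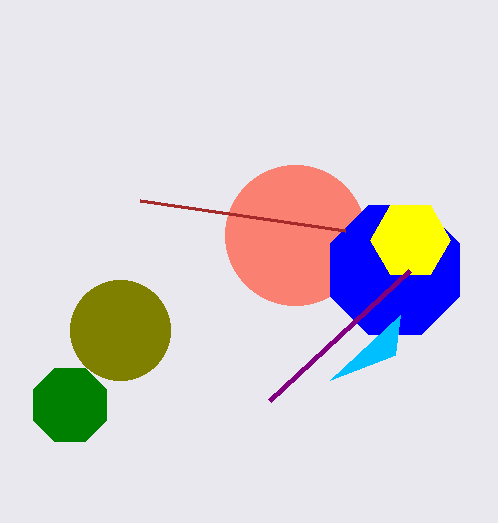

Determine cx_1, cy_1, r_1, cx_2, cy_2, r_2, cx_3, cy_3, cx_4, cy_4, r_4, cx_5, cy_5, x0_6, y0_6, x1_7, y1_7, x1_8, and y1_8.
cx_1 = 70, cy_1 = 405, r_1 = 40, cx_2 = 295, cy_2 = 235, r_2 = 70, cx_3 = 120, cy_3 = 330, cx_4 = 395, cy_4 = 270, r_4 = 70, cx_5 = 410, cy_5 = 240, x0_6 = 330, y0_6 = 380, x1_7 = 345, y1_7 = 230, x1_8 = 410, y1_8 = 270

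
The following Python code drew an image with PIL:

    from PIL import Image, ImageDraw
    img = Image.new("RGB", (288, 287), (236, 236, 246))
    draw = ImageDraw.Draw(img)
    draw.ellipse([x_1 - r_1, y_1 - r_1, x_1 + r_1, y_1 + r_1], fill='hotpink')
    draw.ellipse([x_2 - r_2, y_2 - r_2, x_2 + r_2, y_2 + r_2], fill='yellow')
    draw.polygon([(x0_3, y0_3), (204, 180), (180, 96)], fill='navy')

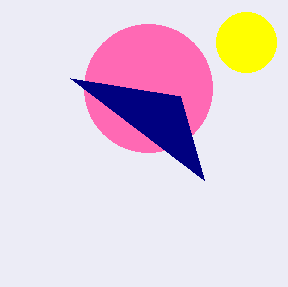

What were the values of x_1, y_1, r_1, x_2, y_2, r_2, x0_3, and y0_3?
x_1 = 148, y_1 = 88, r_1 = 64, x_2 = 246, y_2 = 42, r_2 = 30, x0_3 = 70, y0_3 = 78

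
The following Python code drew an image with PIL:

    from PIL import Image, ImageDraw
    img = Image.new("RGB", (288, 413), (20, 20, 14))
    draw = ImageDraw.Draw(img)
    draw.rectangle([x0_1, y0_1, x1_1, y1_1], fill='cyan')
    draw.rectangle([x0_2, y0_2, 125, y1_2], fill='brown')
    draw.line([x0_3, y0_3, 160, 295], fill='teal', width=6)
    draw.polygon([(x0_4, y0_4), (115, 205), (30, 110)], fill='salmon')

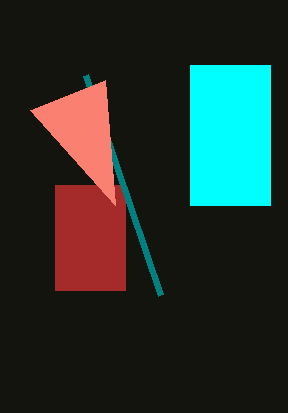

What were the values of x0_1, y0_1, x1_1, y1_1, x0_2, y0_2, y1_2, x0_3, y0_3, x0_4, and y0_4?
x0_1 = 190; y0_1 = 65; x1_1 = 270; y1_1 = 205; x0_2 = 55; y0_2 = 185; y1_2 = 290; x0_3 = 85; y0_3 = 75; x0_4 = 105; y0_4 = 80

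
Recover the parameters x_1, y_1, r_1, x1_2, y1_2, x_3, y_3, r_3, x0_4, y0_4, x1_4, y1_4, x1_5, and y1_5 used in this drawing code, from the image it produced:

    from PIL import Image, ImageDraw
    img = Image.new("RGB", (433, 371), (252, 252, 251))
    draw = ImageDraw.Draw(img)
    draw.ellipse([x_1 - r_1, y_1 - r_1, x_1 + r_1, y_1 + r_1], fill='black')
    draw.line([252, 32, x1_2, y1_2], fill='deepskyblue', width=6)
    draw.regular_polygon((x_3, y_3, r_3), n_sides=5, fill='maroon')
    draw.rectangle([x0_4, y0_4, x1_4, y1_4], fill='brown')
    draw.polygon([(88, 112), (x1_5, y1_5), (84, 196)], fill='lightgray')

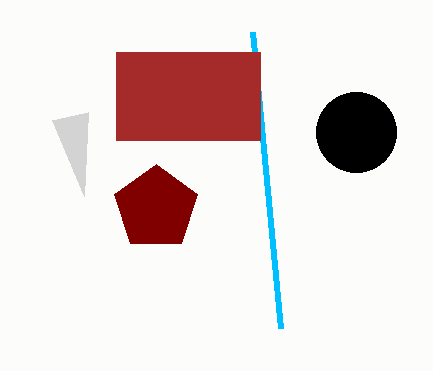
x_1 = 356
y_1 = 132
r_1 = 40
x1_2 = 280
y1_2 = 328
x_3 = 156
y_3 = 208
r_3 = 44
x0_4 = 116
y0_4 = 52
x1_4 = 260
y1_4 = 140
x1_5 = 52
y1_5 = 120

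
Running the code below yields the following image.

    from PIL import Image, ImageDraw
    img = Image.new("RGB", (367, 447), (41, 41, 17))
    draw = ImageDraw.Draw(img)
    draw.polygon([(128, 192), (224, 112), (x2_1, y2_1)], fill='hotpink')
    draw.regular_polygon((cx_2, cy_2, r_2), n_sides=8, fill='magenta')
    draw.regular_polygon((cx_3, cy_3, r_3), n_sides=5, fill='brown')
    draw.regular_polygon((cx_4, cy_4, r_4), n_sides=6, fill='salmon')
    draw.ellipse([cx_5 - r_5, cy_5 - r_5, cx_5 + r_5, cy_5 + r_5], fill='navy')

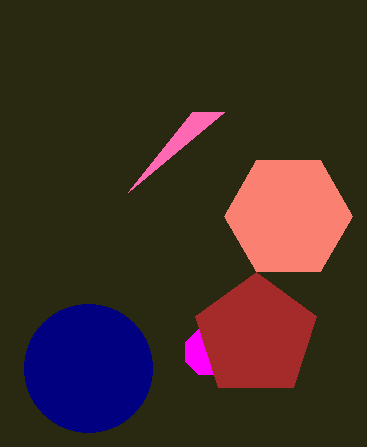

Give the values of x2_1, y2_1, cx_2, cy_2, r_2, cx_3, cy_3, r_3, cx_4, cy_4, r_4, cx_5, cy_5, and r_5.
x2_1 = 192, y2_1 = 112, cx_2 = 208, cy_2 = 352, r_2 = 24, cx_3 = 256, cy_3 = 336, r_3 = 64, cx_4 = 288, cy_4 = 216, r_4 = 64, cx_5 = 88, cy_5 = 368, r_5 = 64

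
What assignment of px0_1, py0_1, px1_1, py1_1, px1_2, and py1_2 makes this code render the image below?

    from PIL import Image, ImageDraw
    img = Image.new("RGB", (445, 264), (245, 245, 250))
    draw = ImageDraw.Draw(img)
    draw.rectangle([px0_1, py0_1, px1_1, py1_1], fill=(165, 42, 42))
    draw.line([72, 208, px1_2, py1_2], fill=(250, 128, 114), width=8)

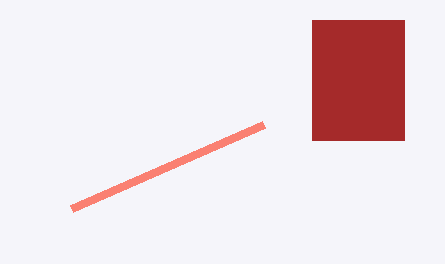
px0_1 = 312, py0_1 = 20, px1_1 = 404, py1_1 = 140, px1_2 = 264, py1_2 = 124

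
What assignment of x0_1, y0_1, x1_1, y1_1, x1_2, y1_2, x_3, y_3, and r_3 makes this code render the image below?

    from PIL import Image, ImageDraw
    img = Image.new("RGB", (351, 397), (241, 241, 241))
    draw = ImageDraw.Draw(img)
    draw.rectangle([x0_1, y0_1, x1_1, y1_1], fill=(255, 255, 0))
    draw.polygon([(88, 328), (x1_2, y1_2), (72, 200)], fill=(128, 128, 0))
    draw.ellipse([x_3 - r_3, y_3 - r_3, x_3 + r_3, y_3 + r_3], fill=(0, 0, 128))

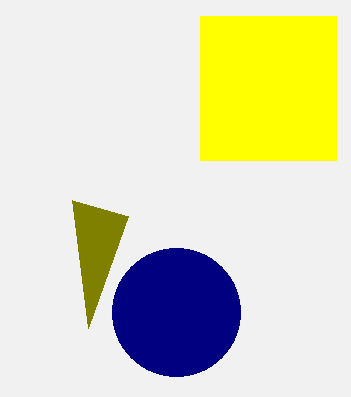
x0_1 = 200; y0_1 = 16; x1_1 = 336; y1_1 = 160; x1_2 = 128; y1_2 = 216; x_3 = 176; y_3 = 312; r_3 = 64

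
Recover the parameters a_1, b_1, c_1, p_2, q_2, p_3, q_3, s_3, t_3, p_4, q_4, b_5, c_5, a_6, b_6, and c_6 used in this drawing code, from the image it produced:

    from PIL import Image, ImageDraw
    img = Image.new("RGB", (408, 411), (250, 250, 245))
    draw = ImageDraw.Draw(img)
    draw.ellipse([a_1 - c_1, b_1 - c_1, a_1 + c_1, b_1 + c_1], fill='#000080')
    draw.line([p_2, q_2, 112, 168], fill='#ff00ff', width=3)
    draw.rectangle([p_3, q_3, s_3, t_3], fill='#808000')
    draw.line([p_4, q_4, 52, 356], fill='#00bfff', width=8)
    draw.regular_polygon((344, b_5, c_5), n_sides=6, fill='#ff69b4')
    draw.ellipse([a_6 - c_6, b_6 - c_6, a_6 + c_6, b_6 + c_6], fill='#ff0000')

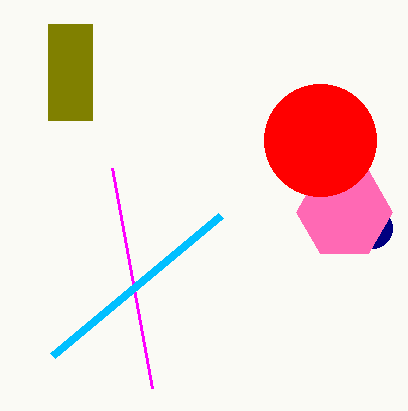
a_1 = 372; b_1 = 228; c_1 = 20; p_2 = 152; q_2 = 388; p_3 = 48; q_3 = 24; s_3 = 92; t_3 = 120; p_4 = 220; q_4 = 216; b_5 = 212; c_5 = 48; a_6 = 320; b_6 = 140; c_6 = 56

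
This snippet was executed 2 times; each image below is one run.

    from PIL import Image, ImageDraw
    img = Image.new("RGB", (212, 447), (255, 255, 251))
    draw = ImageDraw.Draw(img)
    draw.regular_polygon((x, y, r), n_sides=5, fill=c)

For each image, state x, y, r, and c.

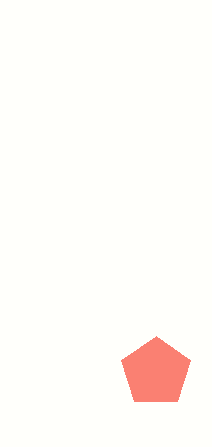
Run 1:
x = 156
y = 372
r = 36
c = 'salmon'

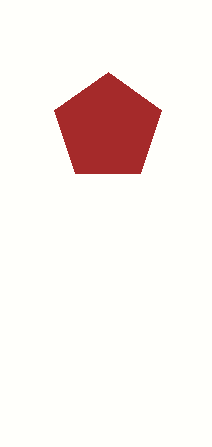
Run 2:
x = 108, y = 128, r = 56, c = 'brown'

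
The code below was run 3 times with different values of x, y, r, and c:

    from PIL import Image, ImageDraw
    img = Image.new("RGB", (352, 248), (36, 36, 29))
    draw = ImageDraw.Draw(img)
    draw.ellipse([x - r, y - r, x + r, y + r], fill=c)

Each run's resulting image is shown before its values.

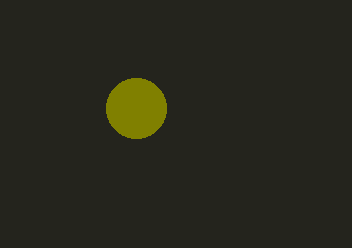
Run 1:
x = 136; y = 108; r = 30; c = 'olive'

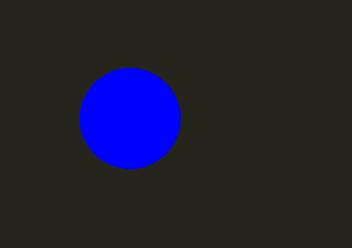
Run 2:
x = 130; y = 118; r = 50; c = 'blue'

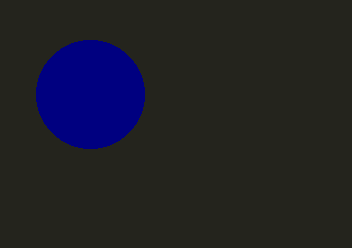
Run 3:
x = 90
y = 94
r = 54
c = 'navy'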